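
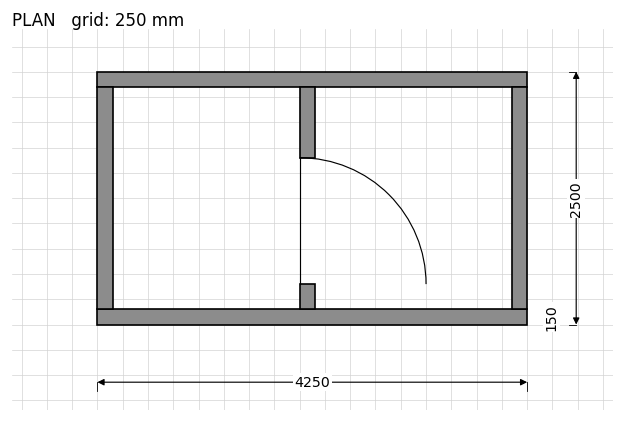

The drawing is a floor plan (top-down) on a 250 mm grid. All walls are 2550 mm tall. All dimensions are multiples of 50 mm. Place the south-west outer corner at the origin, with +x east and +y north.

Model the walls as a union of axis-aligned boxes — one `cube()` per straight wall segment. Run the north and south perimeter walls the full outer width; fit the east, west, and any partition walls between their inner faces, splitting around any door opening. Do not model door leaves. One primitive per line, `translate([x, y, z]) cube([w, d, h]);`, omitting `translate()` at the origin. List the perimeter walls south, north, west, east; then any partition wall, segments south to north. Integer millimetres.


cube([4250, 150, 2550]);
translate([0, 2350, 0]) cube([4250, 150, 2550]);
translate([0, 150, 0]) cube([150, 2200, 2550]);
translate([4100, 150, 0]) cube([150, 2200, 2550]);
translate([2000, 150, 0]) cube([150, 250, 2550]);
translate([2000, 1650, 0]) cube([150, 700, 2550]);


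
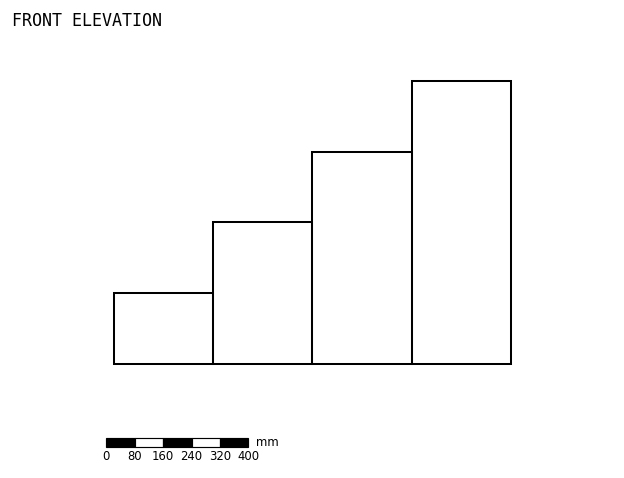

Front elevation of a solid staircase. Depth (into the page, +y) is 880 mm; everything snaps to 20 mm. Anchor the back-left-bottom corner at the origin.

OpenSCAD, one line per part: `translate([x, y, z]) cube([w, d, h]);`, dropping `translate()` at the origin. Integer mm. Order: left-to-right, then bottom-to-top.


cube([280, 880, 200]);
translate([280, 0, 0]) cube([280, 880, 400]);
translate([560, 0, 0]) cube([280, 880, 600]);
translate([840, 0, 0]) cube([280, 880, 800]);


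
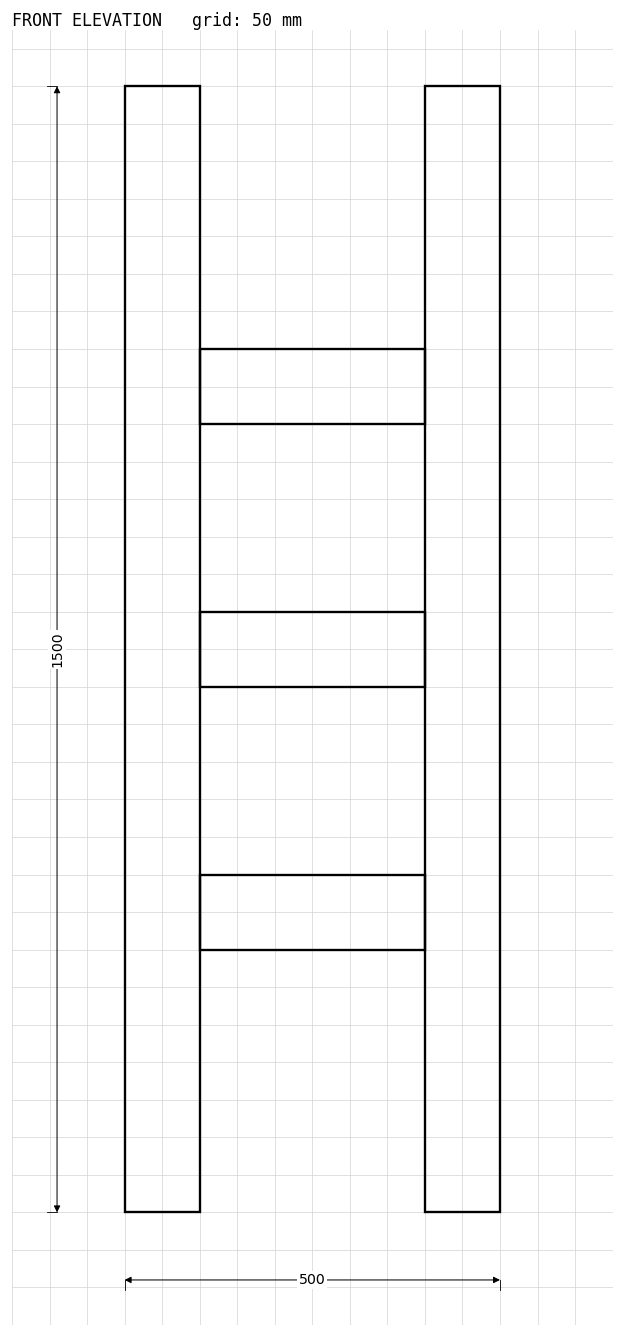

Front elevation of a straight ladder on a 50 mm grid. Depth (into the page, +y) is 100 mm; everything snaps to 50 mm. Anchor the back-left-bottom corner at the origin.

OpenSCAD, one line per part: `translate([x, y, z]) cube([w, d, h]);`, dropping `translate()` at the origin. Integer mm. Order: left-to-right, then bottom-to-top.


cube([100, 100, 1500]);
translate([100, 0, 350]) cube([300, 100, 100]);
translate([100, 0, 700]) cube([300, 100, 100]);
translate([100, 0, 1050]) cube([300, 100, 100]);
translate([400, 0, 0]) cube([100, 100, 1500]);


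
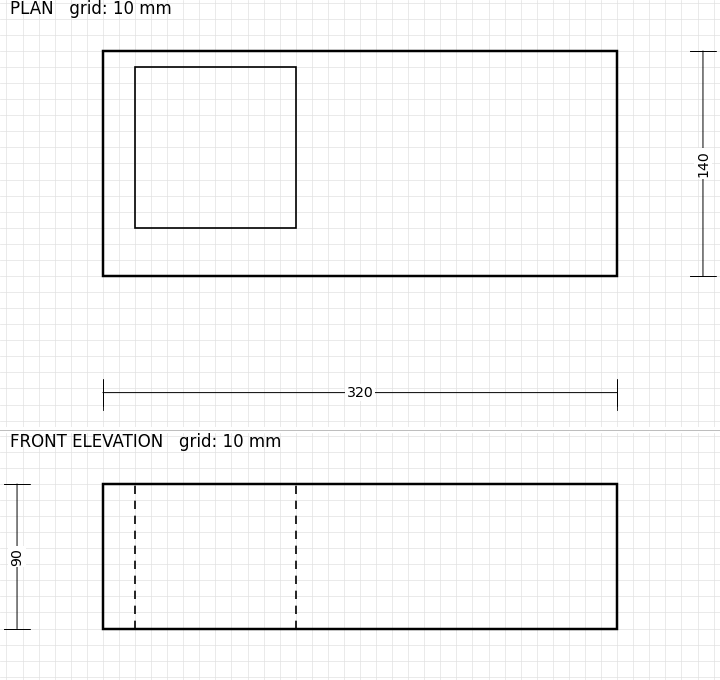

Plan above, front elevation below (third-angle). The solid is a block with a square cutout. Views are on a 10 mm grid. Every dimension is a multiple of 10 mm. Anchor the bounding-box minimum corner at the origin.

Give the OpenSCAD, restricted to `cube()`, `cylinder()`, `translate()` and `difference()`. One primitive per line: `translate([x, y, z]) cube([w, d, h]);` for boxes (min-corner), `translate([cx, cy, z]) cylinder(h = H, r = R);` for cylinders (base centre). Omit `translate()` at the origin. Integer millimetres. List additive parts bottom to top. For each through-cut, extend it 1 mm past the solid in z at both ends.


difference() {
  cube([320, 140, 90]);
  translate([20, 30, -1]) cube([100, 100, 92]);
}


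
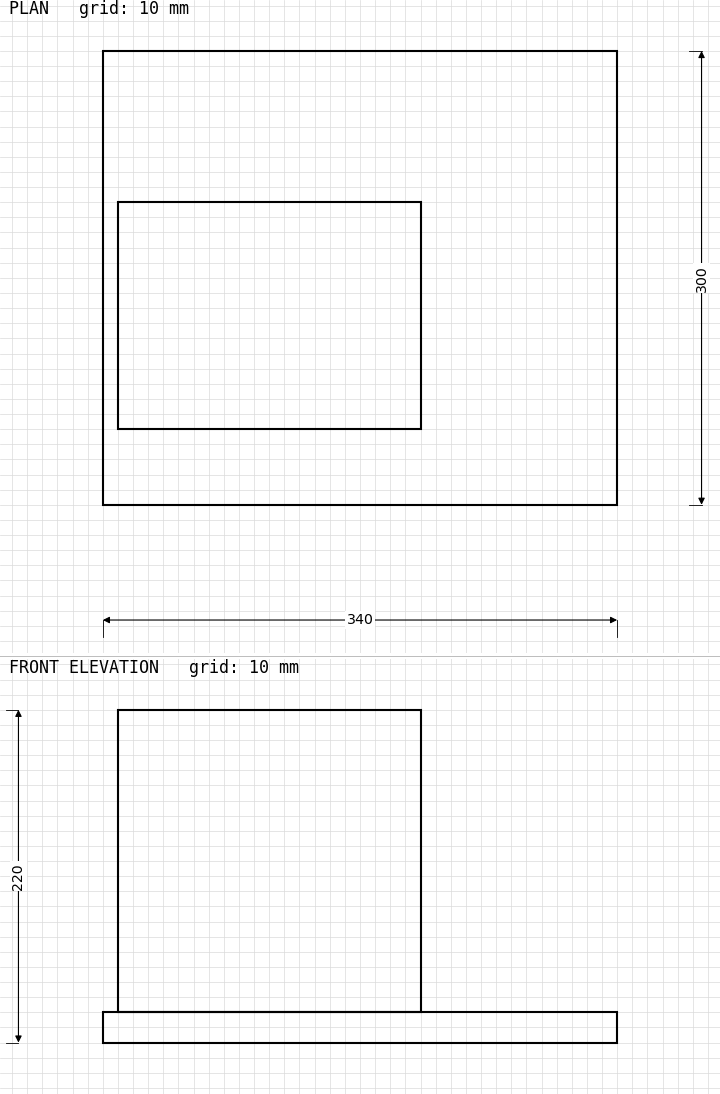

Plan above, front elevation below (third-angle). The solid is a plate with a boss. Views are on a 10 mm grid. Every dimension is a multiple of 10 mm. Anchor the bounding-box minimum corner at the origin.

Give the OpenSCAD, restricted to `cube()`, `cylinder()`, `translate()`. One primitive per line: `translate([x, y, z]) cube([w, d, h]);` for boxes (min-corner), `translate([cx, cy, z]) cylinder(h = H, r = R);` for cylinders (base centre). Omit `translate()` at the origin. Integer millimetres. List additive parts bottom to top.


cube([340, 300, 20]);
translate([10, 50, 20]) cube([200, 150, 200]);


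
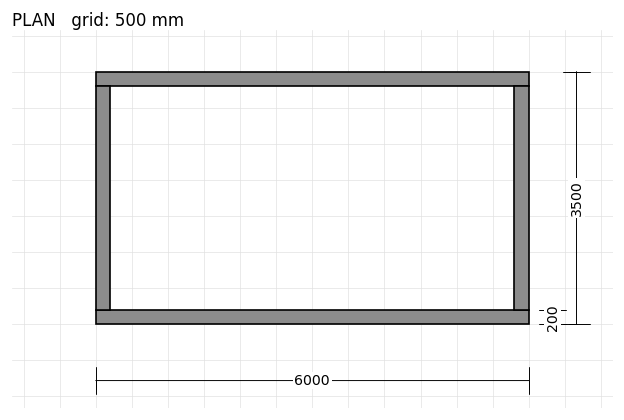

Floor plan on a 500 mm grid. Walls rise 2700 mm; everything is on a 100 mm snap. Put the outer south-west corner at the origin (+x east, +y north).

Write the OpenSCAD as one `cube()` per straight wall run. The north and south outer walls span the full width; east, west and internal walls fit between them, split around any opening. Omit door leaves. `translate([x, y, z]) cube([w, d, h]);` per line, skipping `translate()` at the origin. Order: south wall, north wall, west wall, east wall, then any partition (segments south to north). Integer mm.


cube([6000, 200, 2700]);
translate([0, 3300, 0]) cube([6000, 200, 2700]);
translate([0, 200, 0]) cube([200, 3100, 2700]);
translate([5800, 200, 0]) cube([200, 3100, 2700]);


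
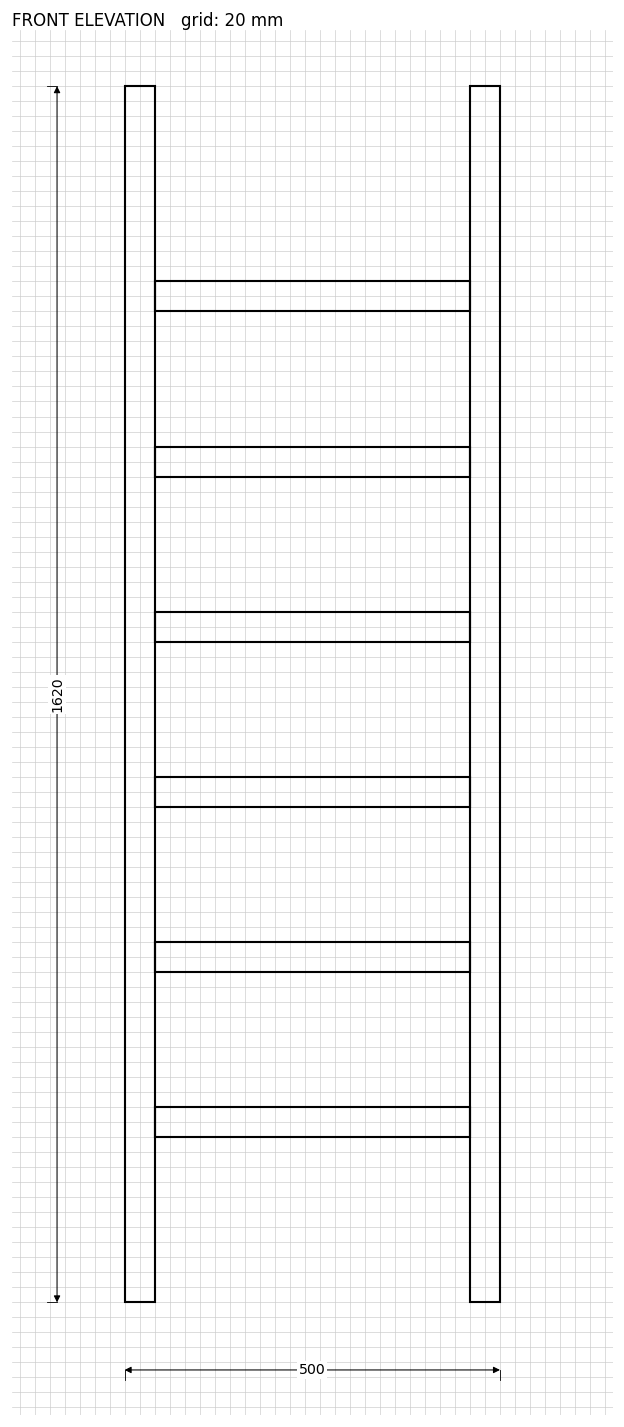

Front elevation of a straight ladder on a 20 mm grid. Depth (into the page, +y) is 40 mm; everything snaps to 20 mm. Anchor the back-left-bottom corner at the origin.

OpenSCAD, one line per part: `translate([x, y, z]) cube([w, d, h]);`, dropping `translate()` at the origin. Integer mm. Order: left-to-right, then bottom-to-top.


cube([40, 40, 1620]);
translate([40, 0, 220]) cube([420, 40, 40]);
translate([40, 0, 440]) cube([420, 40, 40]);
translate([40, 0, 660]) cube([420, 40, 40]);
translate([40, 0, 880]) cube([420, 40, 40]);
translate([40, 0, 1100]) cube([420, 40, 40]);
translate([40, 0, 1320]) cube([420, 40, 40]);
translate([460, 0, 0]) cube([40, 40, 1620]);


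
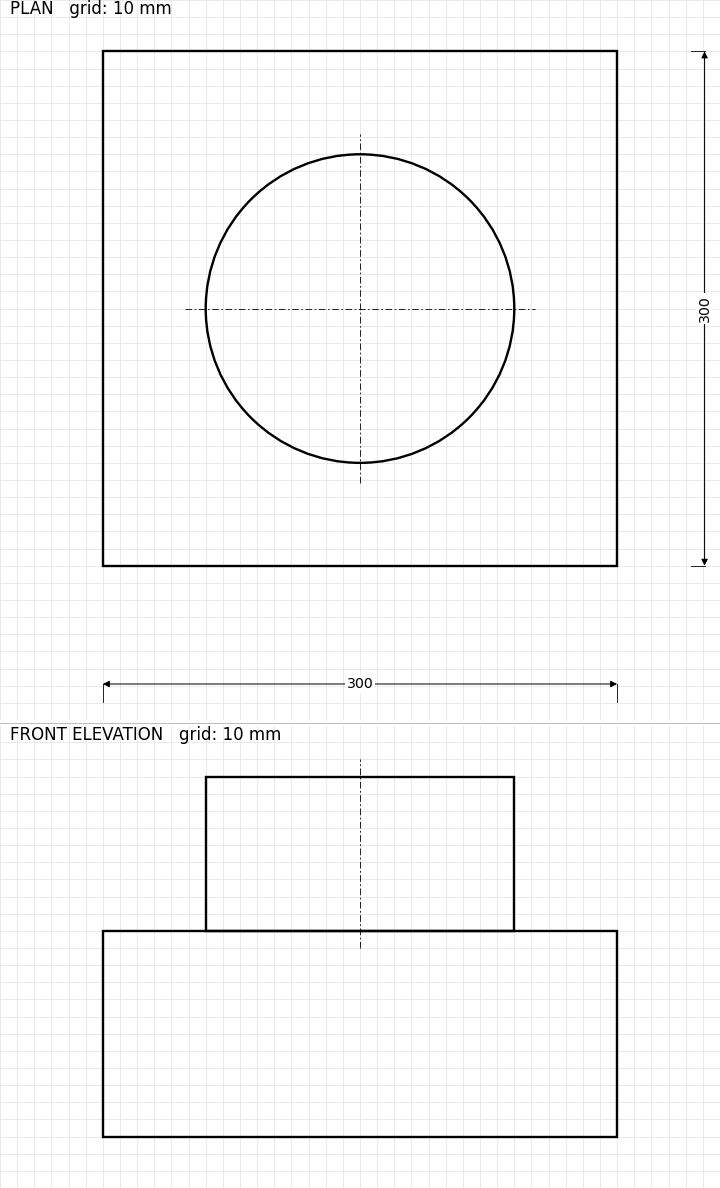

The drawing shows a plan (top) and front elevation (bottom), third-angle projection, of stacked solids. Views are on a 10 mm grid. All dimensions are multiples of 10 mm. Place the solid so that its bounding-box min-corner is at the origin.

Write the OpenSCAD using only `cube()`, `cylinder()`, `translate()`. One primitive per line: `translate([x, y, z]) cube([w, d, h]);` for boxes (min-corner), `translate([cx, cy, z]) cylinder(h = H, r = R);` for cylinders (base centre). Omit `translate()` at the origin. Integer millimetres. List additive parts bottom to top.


cube([300, 300, 120]);
translate([150, 150, 120]) cylinder(h = 90, r = 90);


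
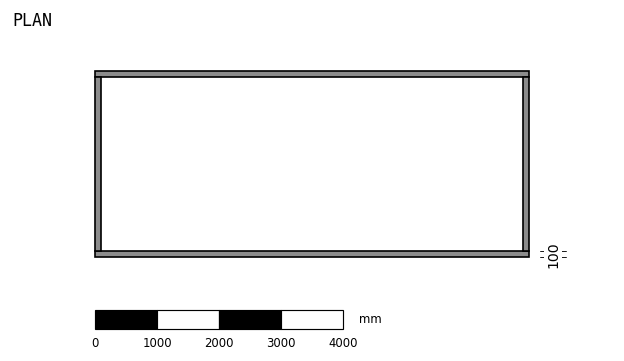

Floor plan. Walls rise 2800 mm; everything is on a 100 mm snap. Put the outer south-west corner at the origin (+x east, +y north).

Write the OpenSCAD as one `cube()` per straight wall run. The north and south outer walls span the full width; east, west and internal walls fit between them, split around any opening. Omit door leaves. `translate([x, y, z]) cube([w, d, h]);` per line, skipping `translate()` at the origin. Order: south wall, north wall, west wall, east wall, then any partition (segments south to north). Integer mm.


cube([7000, 100, 2800]);
translate([0, 2900, 0]) cube([7000, 100, 2800]);
translate([0, 100, 0]) cube([100, 2800, 2800]);
translate([6900, 100, 0]) cube([100, 2800, 2800]);


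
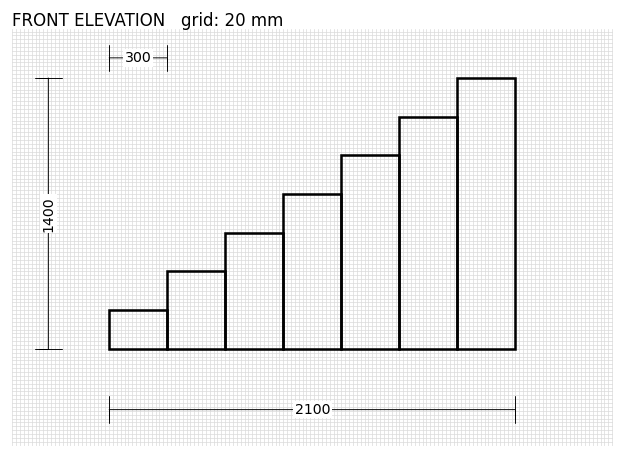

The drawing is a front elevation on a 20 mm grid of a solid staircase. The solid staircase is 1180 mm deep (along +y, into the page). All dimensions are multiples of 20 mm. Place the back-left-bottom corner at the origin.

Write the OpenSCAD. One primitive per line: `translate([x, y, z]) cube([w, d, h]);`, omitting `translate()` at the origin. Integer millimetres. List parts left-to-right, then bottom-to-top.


cube([300, 1180, 200]);
translate([300, 0, 0]) cube([300, 1180, 400]);
translate([600, 0, 0]) cube([300, 1180, 600]);
translate([900, 0, 0]) cube([300, 1180, 800]);
translate([1200, 0, 0]) cube([300, 1180, 1000]);
translate([1500, 0, 0]) cube([300, 1180, 1200]);
translate([1800, 0, 0]) cube([300, 1180, 1400]);


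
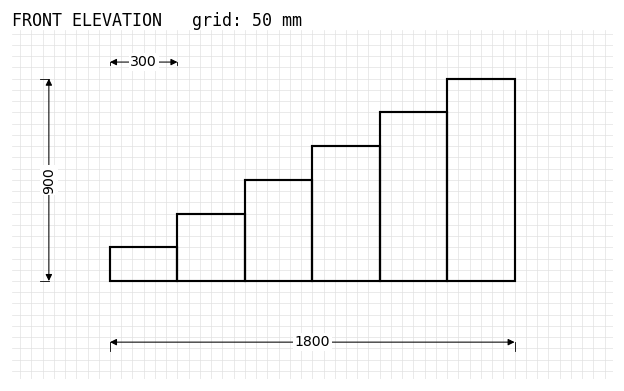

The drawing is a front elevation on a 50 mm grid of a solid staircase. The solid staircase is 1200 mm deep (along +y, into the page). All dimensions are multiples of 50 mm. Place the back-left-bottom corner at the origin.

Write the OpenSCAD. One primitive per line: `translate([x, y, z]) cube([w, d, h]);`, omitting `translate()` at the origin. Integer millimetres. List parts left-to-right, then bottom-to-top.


cube([300, 1200, 150]);
translate([300, 0, 0]) cube([300, 1200, 300]);
translate([600, 0, 0]) cube([300, 1200, 450]);
translate([900, 0, 0]) cube([300, 1200, 600]);
translate([1200, 0, 0]) cube([300, 1200, 750]);
translate([1500, 0, 0]) cube([300, 1200, 900]);


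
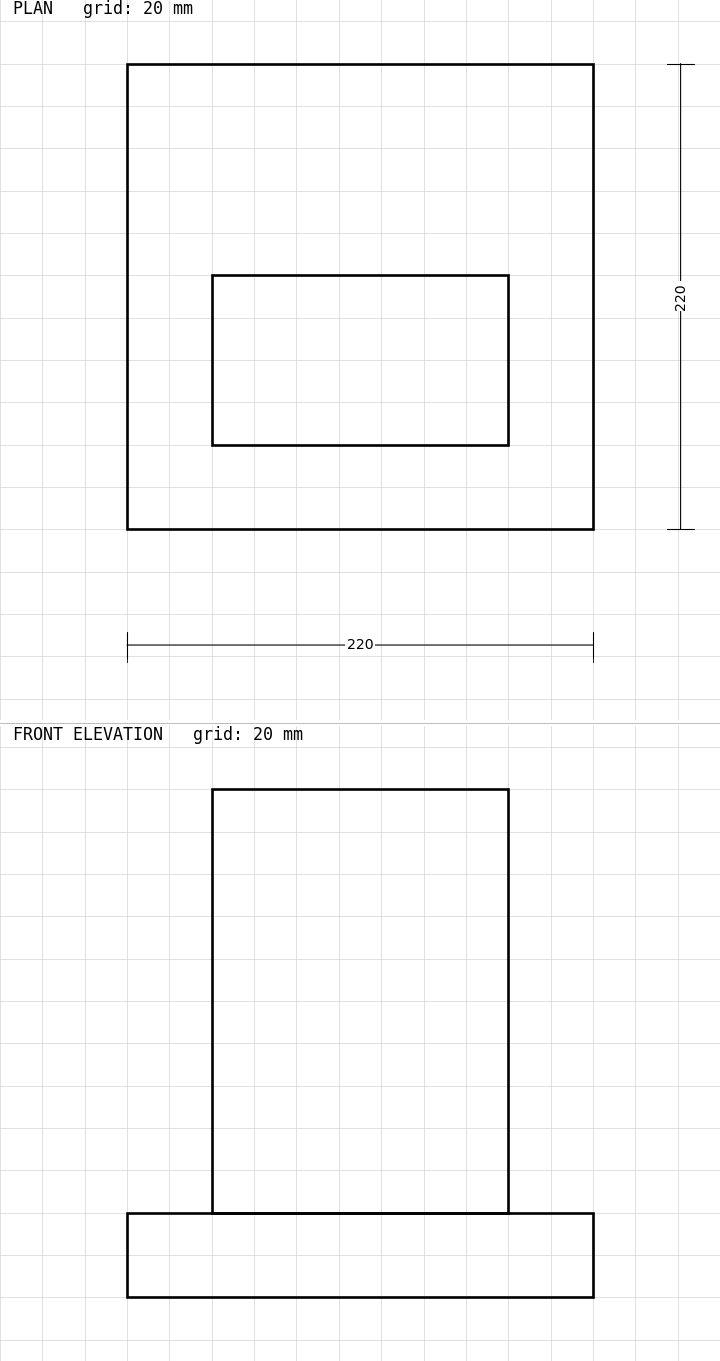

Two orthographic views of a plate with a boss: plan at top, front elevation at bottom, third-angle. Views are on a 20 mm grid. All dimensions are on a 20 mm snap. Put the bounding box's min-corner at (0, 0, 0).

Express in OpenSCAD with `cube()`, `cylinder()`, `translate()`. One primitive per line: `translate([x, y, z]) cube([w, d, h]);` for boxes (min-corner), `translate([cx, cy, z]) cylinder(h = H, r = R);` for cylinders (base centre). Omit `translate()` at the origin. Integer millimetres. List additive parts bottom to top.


cube([220, 220, 40]);
translate([40, 40, 40]) cube([140, 80, 200]);


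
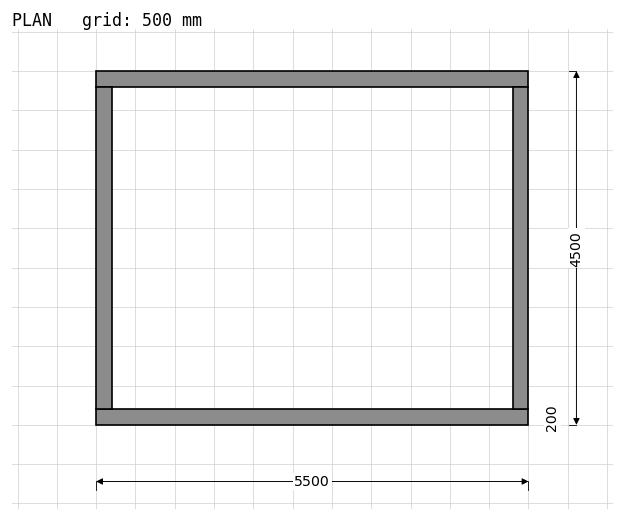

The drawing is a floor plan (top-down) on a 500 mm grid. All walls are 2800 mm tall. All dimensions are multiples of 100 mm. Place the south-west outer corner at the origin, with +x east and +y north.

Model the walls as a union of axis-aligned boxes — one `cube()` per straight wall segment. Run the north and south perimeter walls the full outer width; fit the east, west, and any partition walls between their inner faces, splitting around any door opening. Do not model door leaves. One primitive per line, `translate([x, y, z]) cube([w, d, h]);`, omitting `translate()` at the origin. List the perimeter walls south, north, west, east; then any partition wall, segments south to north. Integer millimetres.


cube([5500, 200, 2800]);
translate([0, 4300, 0]) cube([5500, 200, 2800]);
translate([0, 200, 0]) cube([200, 4100, 2800]);
translate([5300, 200, 0]) cube([200, 4100, 2800]);


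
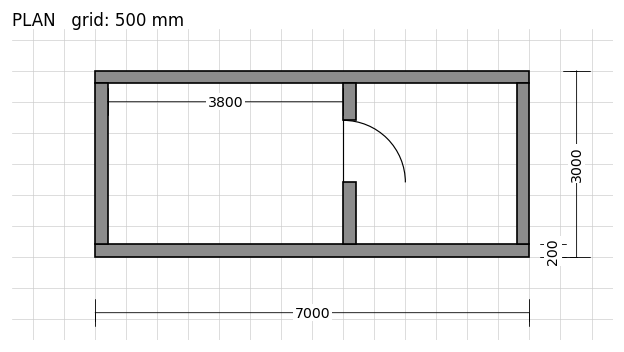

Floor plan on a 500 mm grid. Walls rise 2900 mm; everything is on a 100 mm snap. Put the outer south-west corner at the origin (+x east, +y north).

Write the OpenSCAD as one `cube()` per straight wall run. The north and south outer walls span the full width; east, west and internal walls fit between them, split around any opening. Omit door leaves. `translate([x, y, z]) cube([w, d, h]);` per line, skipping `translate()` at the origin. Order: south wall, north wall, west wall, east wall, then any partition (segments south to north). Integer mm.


cube([7000, 200, 2900]);
translate([0, 2800, 0]) cube([7000, 200, 2900]);
translate([0, 200, 0]) cube([200, 2600, 2900]);
translate([6800, 200, 0]) cube([200, 2600, 2900]);
translate([4000, 200, 0]) cube([200, 1000, 2900]);
translate([4000, 2200, 0]) cube([200, 600, 2900]);


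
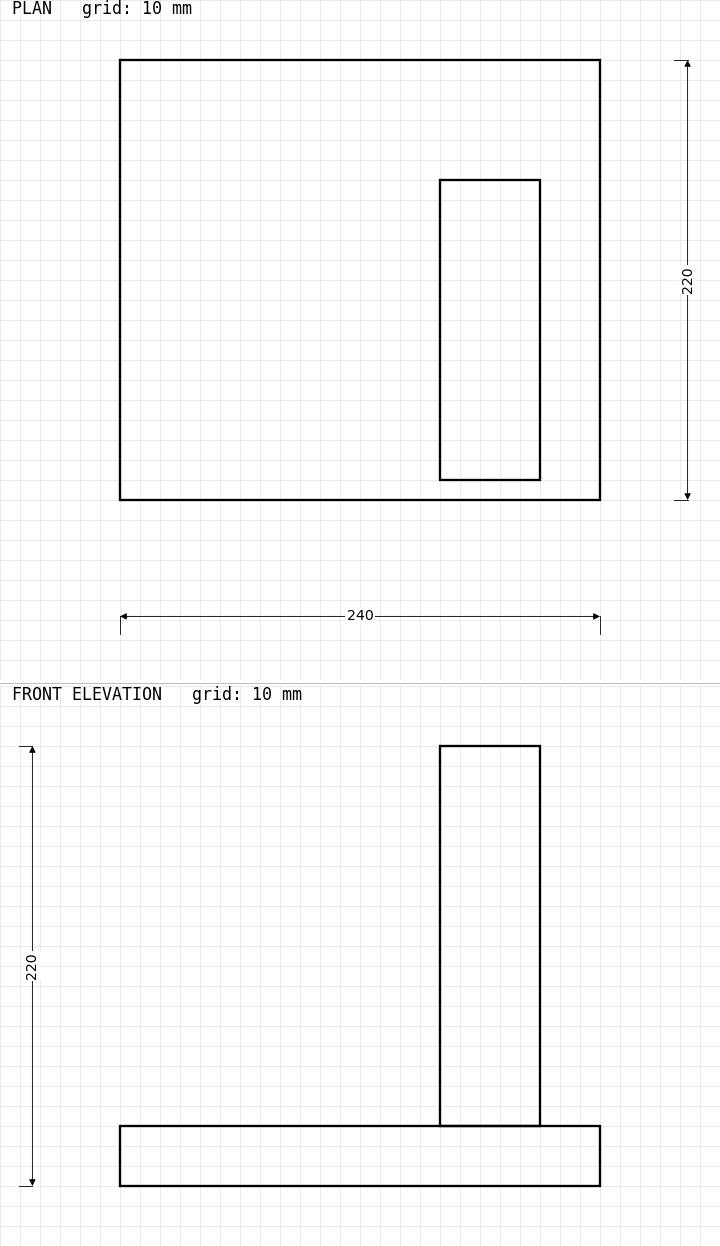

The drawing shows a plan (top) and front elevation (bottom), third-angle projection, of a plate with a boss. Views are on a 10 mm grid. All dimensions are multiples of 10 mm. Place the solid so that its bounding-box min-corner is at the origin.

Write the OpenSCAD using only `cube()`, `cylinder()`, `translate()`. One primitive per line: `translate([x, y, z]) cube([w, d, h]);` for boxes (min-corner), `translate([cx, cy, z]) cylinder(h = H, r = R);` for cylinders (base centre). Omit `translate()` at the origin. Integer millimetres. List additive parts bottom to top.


cube([240, 220, 30]);
translate([160, 10, 30]) cube([50, 150, 190]);


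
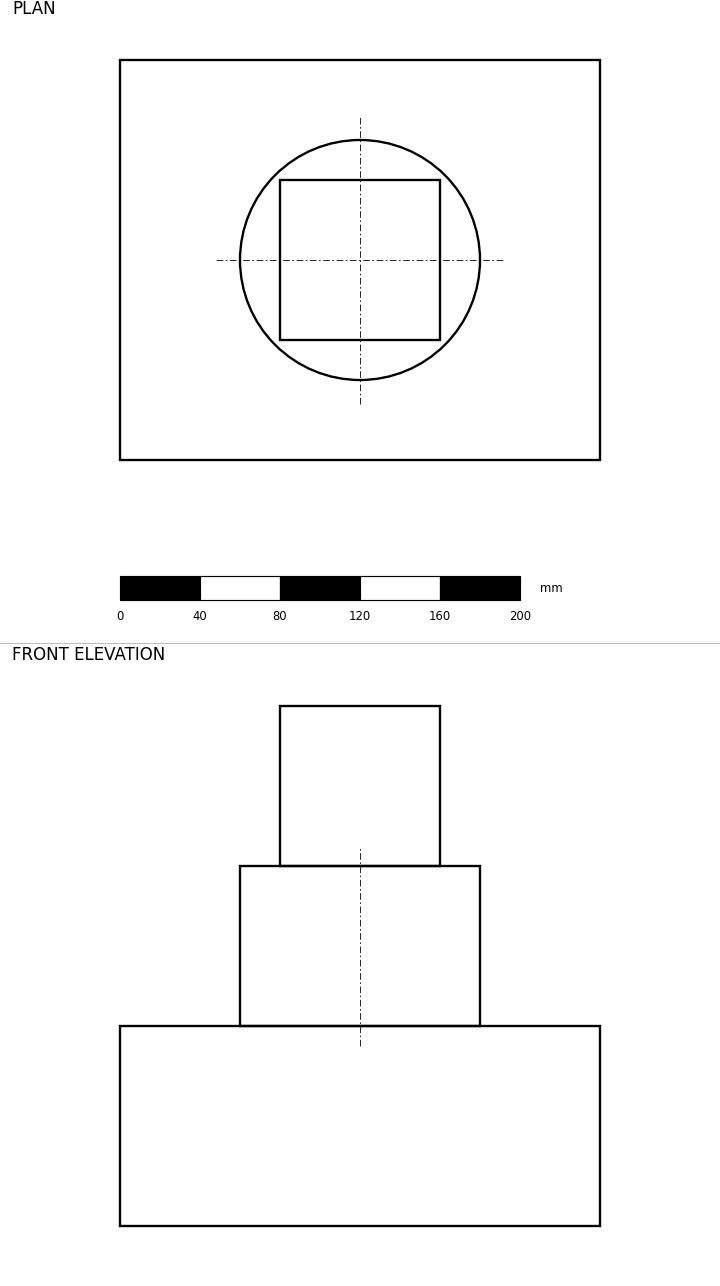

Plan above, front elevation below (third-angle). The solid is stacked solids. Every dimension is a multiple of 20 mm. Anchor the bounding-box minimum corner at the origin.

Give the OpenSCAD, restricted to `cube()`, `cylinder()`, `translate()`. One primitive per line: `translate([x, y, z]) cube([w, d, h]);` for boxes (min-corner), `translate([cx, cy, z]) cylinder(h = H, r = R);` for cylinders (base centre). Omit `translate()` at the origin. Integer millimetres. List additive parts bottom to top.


cube([240, 200, 100]);
translate([120, 100, 100]) cylinder(h = 80, r = 60);
translate([80, 60, 180]) cube([80, 80, 80]);


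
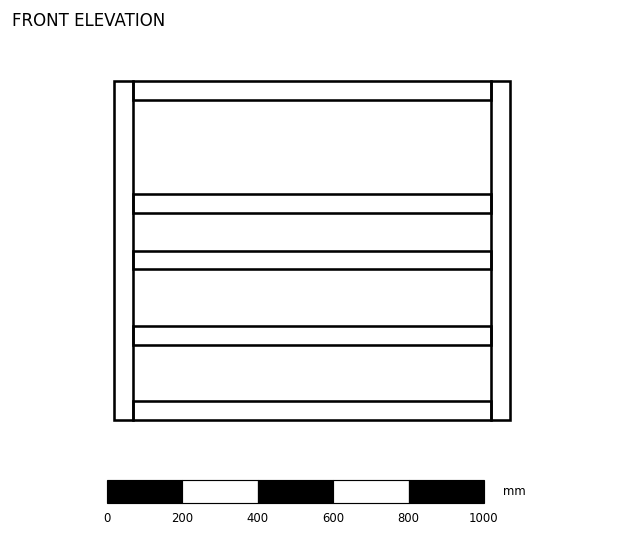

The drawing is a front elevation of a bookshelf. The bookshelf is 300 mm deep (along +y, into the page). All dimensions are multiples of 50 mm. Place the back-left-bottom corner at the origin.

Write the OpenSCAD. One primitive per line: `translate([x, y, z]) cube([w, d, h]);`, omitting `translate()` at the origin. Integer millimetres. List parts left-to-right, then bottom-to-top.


cube([50, 300, 900]);
translate([50, 0, 0]) cube([950, 300, 50]);
translate([50, 0, 200]) cube([950, 300, 50]);
translate([50, 0, 400]) cube([950, 300, 50]);
translate([50, 0, 550]) cube([950, 300, 50]);
translate([50, 0, 850]) cube([950, 300, 50]);
translate([1000, 0, 0]) cube([50, 300, 900]);


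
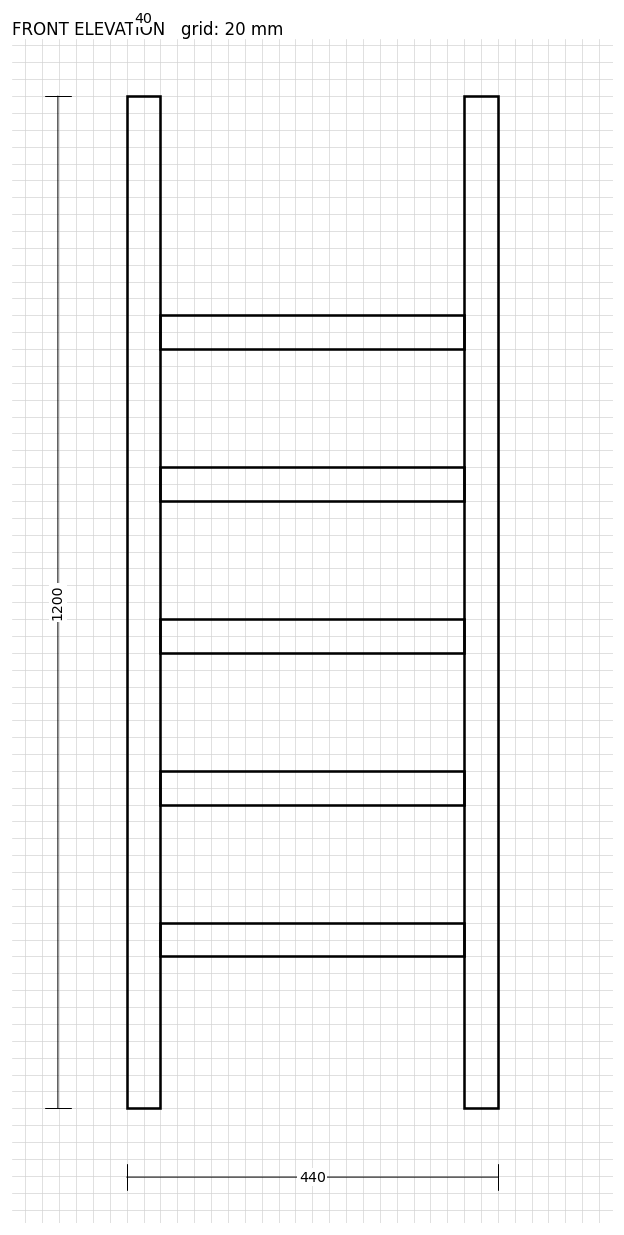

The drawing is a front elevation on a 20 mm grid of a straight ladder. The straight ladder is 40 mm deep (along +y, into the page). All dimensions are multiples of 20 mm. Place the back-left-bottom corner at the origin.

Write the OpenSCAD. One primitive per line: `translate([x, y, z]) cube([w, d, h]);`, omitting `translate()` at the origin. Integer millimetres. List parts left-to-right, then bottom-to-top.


cube([40, 40, 1200]);
translate([40, 0, 180]) cube([360, 40, 40]);
translate([40, 0, 360]) cube([360, 40, 40]);
translate([40, 0, 540]) cube([360, 40, 40]);
translate([40, 0, 720]) cube([360, 40, 40]);
translate([40, 0, 900]) cube([360, 40, 40]);
translate([400, 0, 0]) cube([40, 40, 1200]);


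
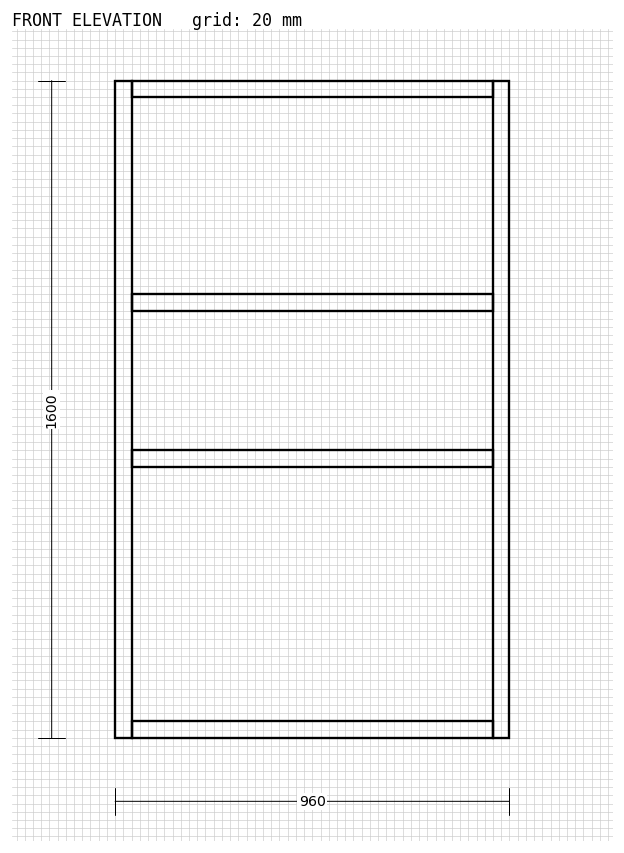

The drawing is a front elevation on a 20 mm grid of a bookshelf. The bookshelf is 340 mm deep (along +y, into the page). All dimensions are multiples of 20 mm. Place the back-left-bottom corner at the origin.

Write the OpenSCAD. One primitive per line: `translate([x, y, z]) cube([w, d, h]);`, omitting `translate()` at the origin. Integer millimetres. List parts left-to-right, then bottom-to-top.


cube([40, 340, 1600]);
translate([40, 0, 0]) cube([880, 340, 40]);
translate([40, 0, 660]) cube([880, 340, 40]);
translate([40, 0, 1040]) cube([880, 340, 40]);
translate([40, 0, 1560]) cube([880, 340, 40]);
translate([920, 0, 0]) cube([40, 340, 1600]);


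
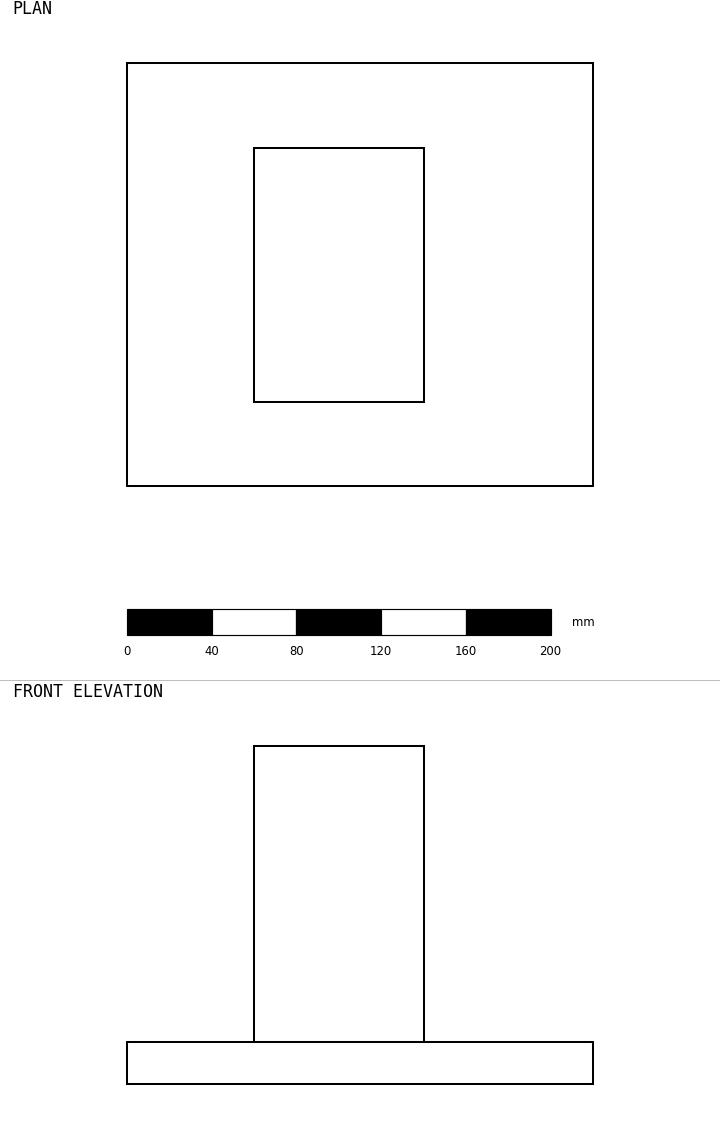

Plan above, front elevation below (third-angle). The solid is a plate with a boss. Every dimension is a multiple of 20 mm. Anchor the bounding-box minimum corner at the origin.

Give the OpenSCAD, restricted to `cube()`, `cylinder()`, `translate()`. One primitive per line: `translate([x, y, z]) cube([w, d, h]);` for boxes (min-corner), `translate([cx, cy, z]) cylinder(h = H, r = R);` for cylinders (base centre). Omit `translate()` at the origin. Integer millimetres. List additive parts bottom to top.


cube([220, 200, 20]);
translate([60, 40, 20]) cube([80, 120, 140]);


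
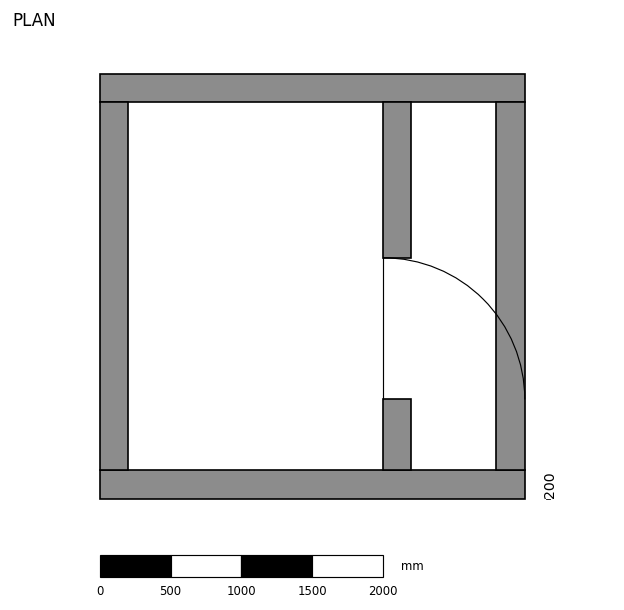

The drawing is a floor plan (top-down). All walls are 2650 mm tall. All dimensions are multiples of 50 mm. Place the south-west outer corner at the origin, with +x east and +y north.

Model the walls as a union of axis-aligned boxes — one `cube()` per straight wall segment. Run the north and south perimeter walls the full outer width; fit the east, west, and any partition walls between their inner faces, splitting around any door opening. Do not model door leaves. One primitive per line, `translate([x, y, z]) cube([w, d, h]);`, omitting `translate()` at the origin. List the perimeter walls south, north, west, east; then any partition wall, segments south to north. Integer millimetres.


cube([3000, 200, 2650]);
translate([0, 2800, 0]) cube([3000, 200, 2650]);
translate([0, 200, 0]) cube([200, 2600, 2650]);
translate([2800, 200, 0]) cube([200, 2600, 2650]);
translate([2000, 200, 0]) cube([200, 500, 2650]);
translate([2000, 1700, 0]) cube([200, 1100, 2650]);


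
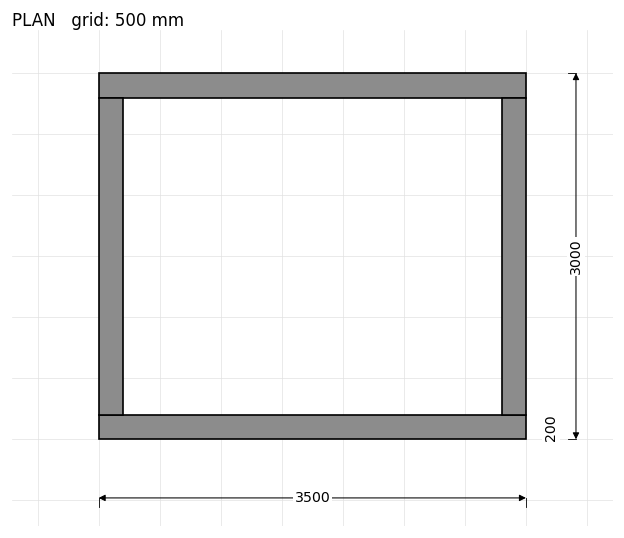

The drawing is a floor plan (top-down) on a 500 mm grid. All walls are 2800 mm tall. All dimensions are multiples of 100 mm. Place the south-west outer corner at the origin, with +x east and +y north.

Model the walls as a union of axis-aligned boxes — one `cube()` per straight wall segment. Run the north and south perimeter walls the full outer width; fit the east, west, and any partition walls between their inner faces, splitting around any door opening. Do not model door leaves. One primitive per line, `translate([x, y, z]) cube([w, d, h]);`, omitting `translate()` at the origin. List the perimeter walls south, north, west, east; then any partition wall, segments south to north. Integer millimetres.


cube([3500, 200, 2800]);
translate([0, 2800, 0]) cube([3500, 200, 2800]);
translate([0, 200, 0]) cube([200, 2600, 2800]);
translate([3300, 200, 0]) cube([200, 2600, 2800]);


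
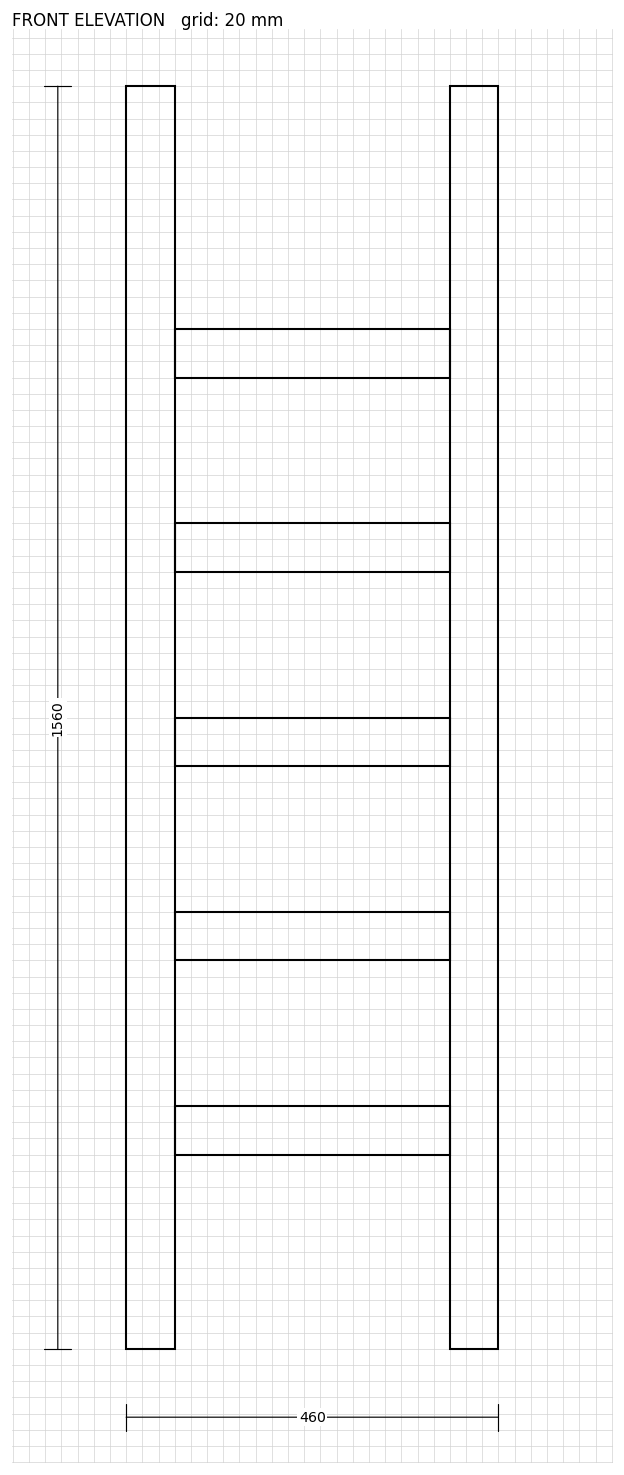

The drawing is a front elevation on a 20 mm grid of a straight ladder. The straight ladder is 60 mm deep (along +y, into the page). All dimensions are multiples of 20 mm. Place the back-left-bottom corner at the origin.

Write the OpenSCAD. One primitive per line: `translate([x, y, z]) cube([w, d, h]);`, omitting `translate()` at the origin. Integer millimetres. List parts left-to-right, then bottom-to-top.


cube([60, 60, 1560]);
translate([60, 0, 240]) cube([340, 60, 60]);
translate([60, 0, 480]) cube([340, 60, 60]);
translate([60, 0, 720]) cube([340, 60, 60]);
translate([60, 0, 960]) cube([340, 60, 60]);
translate([60, 0, 1200]) cube([340, 60, 60]);
translate([400, 0, 0]) cube([60, 60, 1560]);


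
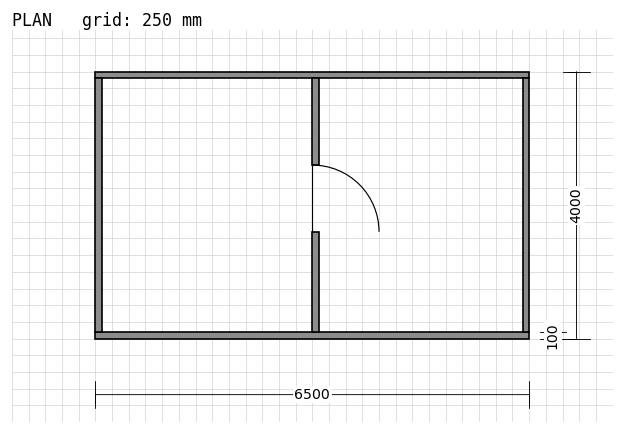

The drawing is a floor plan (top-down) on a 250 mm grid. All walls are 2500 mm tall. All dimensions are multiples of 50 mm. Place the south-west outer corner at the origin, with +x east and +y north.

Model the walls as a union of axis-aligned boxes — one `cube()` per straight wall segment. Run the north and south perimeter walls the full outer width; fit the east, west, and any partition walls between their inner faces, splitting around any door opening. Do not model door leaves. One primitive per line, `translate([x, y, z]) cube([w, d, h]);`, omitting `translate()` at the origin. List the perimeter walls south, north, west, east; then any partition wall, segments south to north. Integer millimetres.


cube([6500, 100, 2500]);
translate([0, 3900, 0]) cube([6500, 100, 2500]);
translate([0, 100, 0]) cube([100, 3800, 2500]);
translate([6400, 100, 0]) cube([100, 3800, 2500]);
translate([3250, 100, 0]) cube([100, 1500, 2500]);
translate([3250, 2600, 0]) cube([100, 1300, 2500]);


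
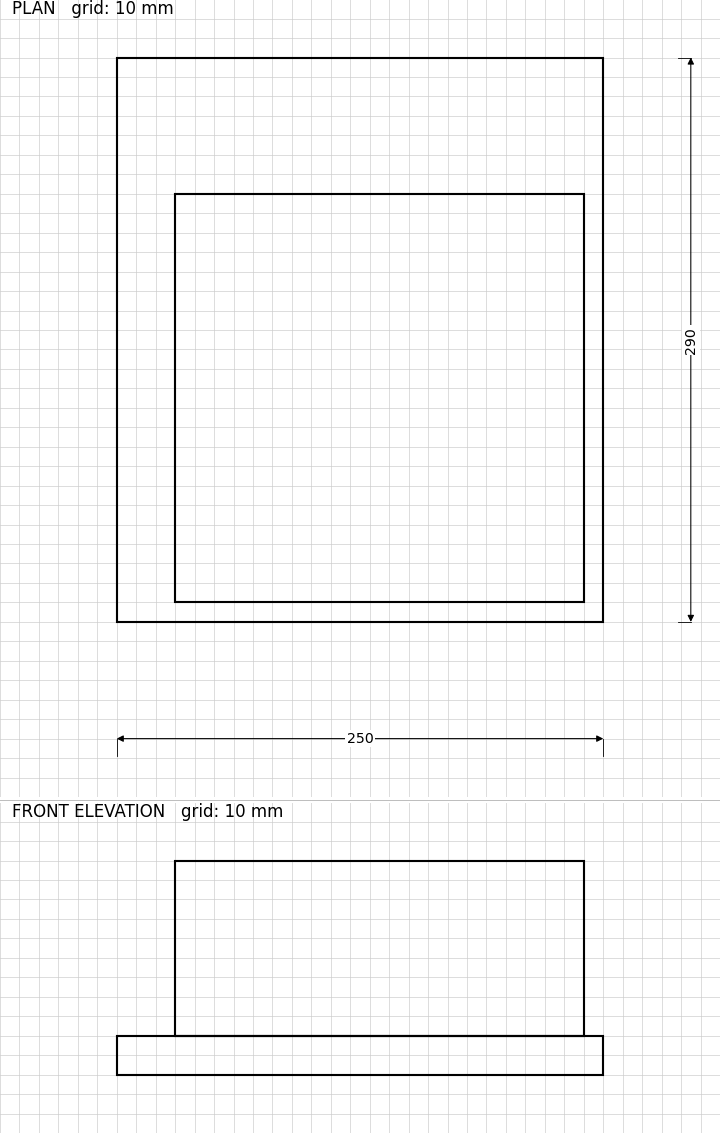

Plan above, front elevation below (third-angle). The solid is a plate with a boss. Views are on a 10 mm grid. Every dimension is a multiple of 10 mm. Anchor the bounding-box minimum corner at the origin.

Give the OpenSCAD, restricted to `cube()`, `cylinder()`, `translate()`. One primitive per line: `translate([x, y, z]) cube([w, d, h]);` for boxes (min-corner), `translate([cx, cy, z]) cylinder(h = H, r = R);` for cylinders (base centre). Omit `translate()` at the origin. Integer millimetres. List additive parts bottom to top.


cube([250, 290, 20]);
translate([30, 10, 20]) cube([210, 210, 90]);


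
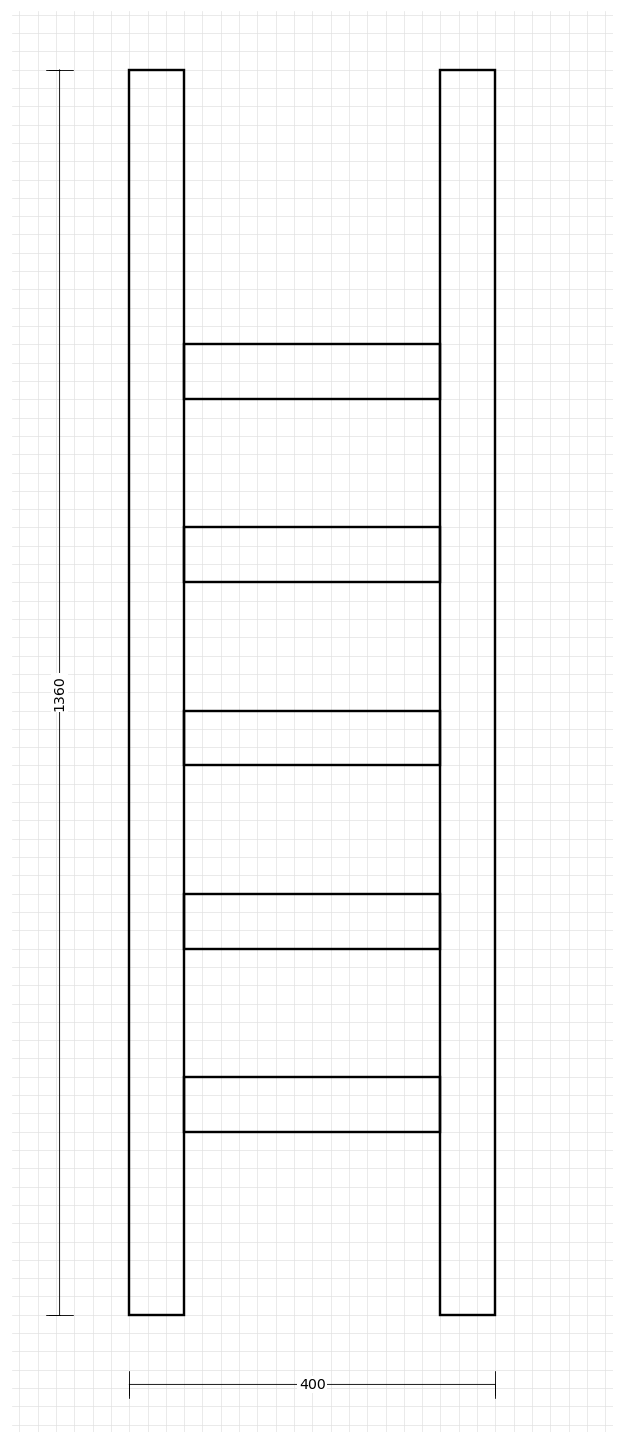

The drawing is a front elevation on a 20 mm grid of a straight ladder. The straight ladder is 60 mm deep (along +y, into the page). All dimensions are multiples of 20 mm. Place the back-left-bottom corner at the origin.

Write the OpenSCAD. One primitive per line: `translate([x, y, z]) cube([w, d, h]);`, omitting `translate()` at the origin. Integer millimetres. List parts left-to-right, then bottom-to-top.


cube([60, 60, 1360]);
translate([60, 0, 200]) cube([280, 60, 60]);
translate([60, 0, 400]) cube([280, 60, 60]);
translate([60, 0, 600]) cube([280, 60, 60]);
translate([60, 0, 800]) cube([280, 60, 60]);
translate([60, 0, 1000]) cube([280, 60, 60]);
translate([340, 0, 0]) cube([60, 60, 1360]);


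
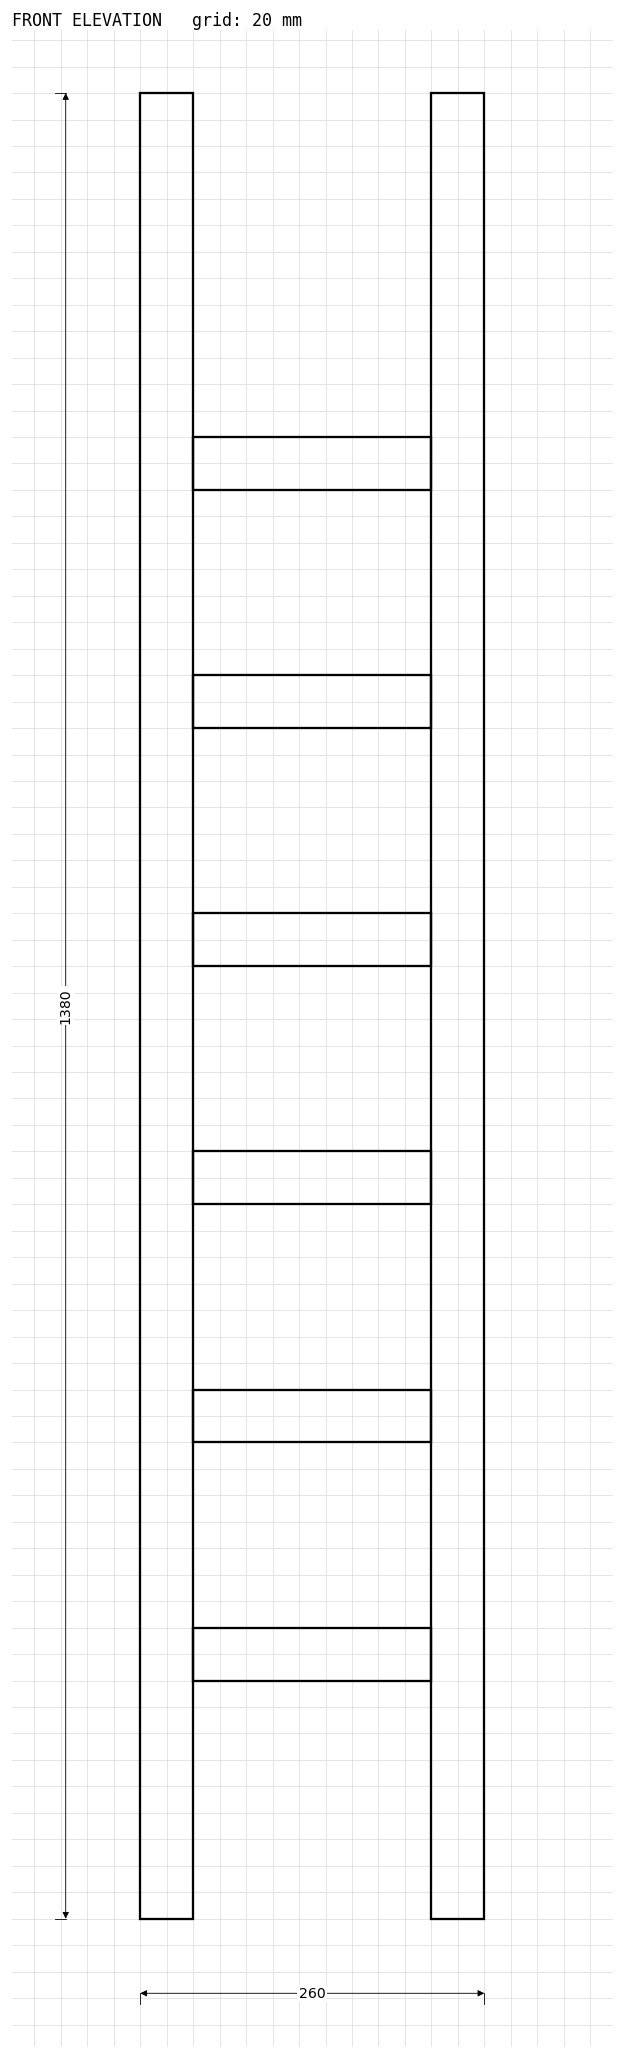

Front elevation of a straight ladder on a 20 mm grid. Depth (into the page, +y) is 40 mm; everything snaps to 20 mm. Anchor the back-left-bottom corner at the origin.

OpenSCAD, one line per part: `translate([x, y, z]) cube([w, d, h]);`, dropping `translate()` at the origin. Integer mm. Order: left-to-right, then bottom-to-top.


cube([40, 40, 1380]);
translate([40, 0, 180]) cube([180, 40, 40]);
translate([40, 0, 360]) cube([180, 40, 40]);
translate([40, 0, 540]) cube([180, 40, 40]);
translate([40, 0, 720]) cube([180, 40, 40]);
translate([40, 0, 900]) cube([180, 40, 40]);
translate([40, 0, 1080]) cube([180, 40, 40]);
translate([220, 0, 0]) cube([40, 40, 1380]);


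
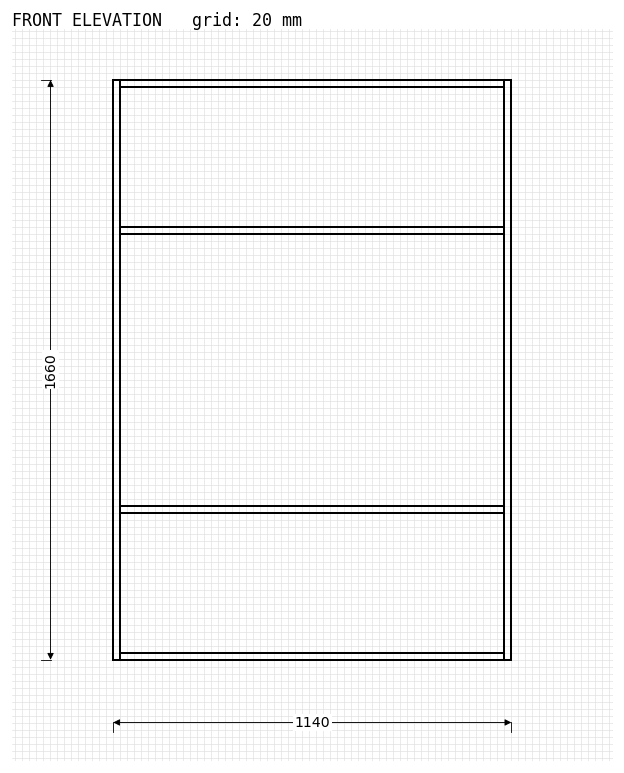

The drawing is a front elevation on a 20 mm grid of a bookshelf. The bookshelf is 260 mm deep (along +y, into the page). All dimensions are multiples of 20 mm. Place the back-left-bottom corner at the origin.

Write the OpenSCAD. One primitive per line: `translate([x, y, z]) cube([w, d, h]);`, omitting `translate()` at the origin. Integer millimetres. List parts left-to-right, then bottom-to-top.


cube([20, 260, 1660]);
translate([20, 0, 0]) cube([1100, 260, 20]);
translate([20, 0, 420]) cube([1100, 260, 20]);
translate([20, 0, 1220]) cube([1100, 260, 20]);
translate([20, 0, 1640]) cube([1100, 260, 20]);
translate([1120, 0, 0]) cube([20, 260, 1660]);


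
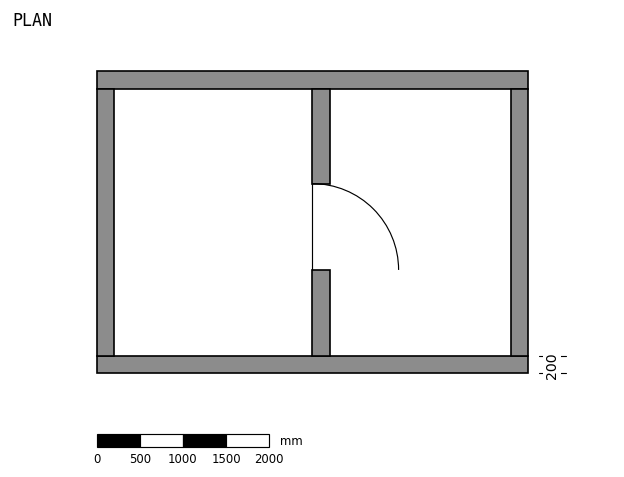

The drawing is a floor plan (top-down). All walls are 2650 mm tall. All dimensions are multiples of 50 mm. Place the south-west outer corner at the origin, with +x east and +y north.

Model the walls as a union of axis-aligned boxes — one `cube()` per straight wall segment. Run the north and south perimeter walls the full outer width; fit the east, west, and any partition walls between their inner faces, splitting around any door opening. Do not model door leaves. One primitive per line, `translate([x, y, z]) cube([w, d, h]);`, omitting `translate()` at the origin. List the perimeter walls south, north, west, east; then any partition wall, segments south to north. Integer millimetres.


cube([5000, 200, 2650]);
translate([0, 3300, 0]) cube([5000, 200, 2650]);
translate([0, 200, 0]) cube([200, 3100, 2650]);
translate([4800, 200, 0]) cube([200, 3100, 2650]);
translate([2500, 200, 0]) cube([200, 1000, 2650]);
translate([2500, 2200, 0]) cube([200, 1100, 2650]);


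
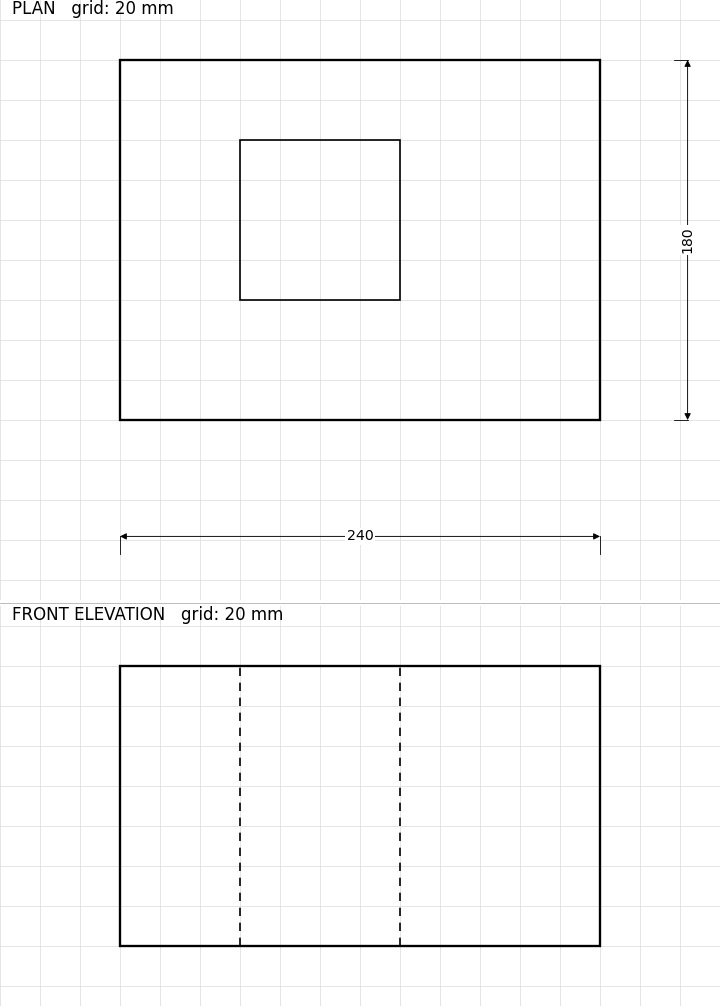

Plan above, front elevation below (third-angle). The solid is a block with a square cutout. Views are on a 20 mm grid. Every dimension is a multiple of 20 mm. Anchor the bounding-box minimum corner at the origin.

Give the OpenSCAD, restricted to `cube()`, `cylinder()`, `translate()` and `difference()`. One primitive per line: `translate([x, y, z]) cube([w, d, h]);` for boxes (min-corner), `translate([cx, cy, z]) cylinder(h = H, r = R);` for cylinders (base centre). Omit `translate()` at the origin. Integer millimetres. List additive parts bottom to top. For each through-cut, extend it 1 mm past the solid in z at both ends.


difference() {
  cube([240, 180, 140]);
  translate([60, 60, -1]) cube([80, 80, 142]);
}


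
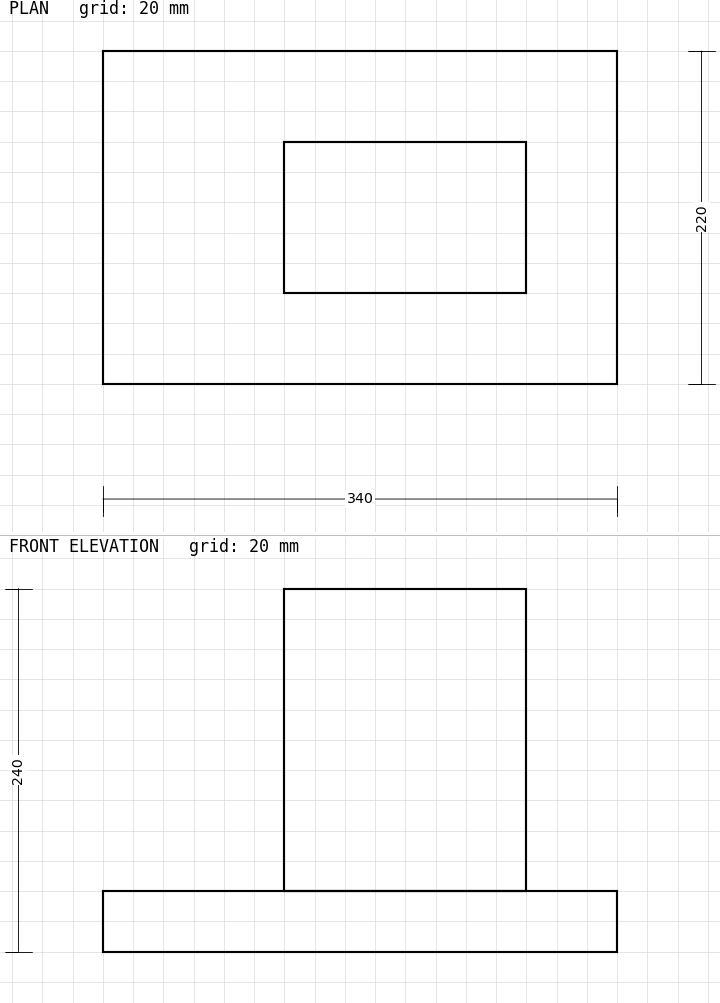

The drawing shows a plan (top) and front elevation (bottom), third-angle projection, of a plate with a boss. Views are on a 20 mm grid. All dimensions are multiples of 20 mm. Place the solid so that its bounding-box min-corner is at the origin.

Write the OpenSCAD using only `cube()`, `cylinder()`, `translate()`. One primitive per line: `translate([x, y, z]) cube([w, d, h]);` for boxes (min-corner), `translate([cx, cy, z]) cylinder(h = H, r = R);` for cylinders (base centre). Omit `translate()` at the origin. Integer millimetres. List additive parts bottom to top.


cube([340, 220, 40]);
translate([120, 60, 40]) cube([160, 100, 200]);


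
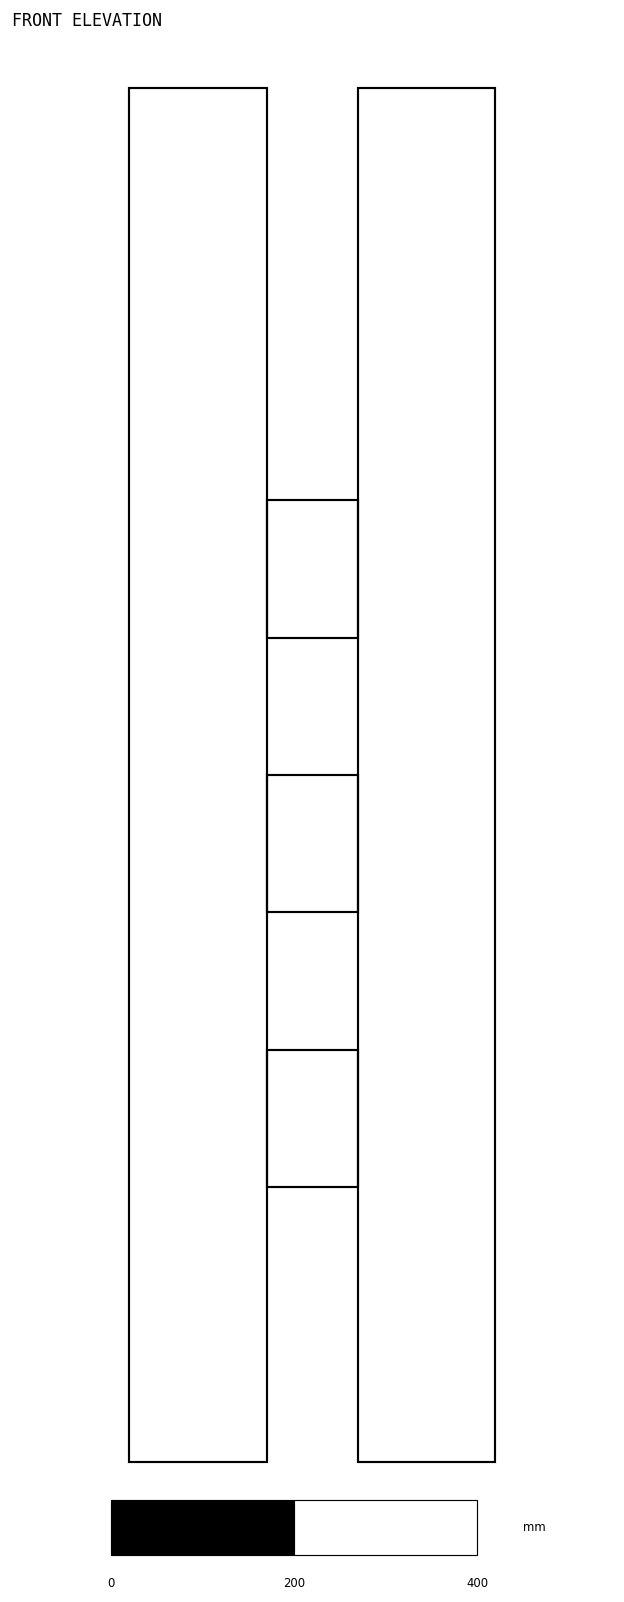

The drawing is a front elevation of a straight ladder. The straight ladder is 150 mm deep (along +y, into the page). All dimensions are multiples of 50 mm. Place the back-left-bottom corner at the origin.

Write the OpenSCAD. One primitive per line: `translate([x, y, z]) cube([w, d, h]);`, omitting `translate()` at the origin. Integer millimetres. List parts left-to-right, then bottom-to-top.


cube([150, 150, 1500]);
translate([150, 0, 300]) cube([100, 150, 150]);
translate([150, 0, 600]) cube([100, 150, 150]);
translate([150, 0, 900]) cube([100, 150, 150]);
translate([250, 0, 0]) cube([150, 150, 1500]);


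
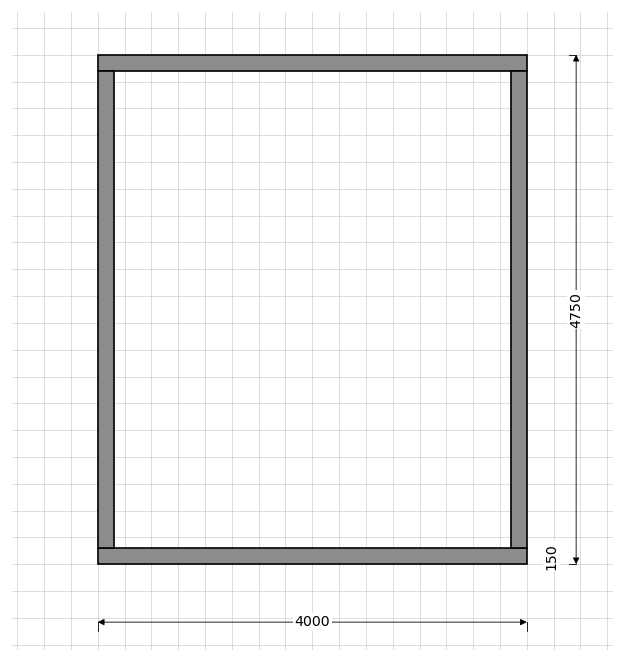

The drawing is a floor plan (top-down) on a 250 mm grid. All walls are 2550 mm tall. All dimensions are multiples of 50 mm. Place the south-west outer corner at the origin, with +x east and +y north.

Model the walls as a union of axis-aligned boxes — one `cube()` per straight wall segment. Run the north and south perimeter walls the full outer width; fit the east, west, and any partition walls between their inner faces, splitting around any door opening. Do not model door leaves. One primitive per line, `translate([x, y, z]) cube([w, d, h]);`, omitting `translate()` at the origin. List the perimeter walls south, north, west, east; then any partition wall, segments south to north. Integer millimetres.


cube([4000, 150, 2550]);
translate([0, 4600, 0]) cube([4000, 150, 2550]);
translate([0, 150, 0]) cube([150, 4450, 2550]);
translate([3850, 150, 0]) cube([150, 4450, 2550]);


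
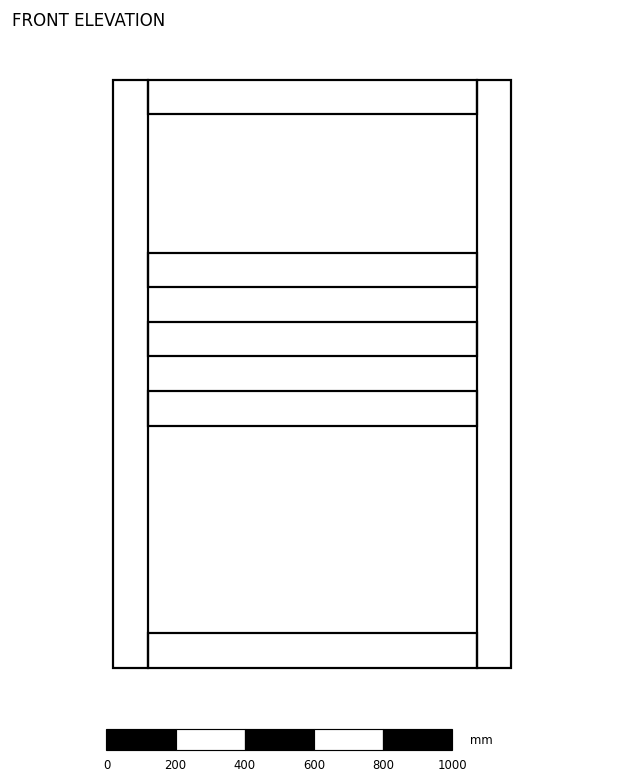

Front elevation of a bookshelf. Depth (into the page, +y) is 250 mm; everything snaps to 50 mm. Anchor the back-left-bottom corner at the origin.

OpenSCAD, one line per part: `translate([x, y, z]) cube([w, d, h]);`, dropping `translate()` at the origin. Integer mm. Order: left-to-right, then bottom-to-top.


cube([100, 250, 1700]);
translate([100, 0, 0]) cube([950, 250, 100]);
translate([100, 0, 700]) cube([950, 250, 100]);
translate([100, 0, 900]) cube([950, 250, 100]);
translate([100, 0, 1100]) cube([950, 250, 100]);
translate([100, 0, 1600]) cube([950, 250, 100]);
translate([1050, 0, 0]) cube([100, 250, 1700]);


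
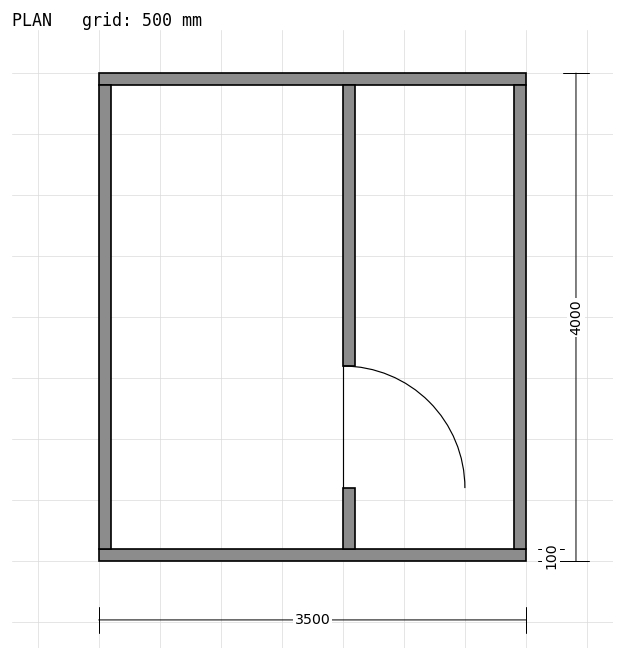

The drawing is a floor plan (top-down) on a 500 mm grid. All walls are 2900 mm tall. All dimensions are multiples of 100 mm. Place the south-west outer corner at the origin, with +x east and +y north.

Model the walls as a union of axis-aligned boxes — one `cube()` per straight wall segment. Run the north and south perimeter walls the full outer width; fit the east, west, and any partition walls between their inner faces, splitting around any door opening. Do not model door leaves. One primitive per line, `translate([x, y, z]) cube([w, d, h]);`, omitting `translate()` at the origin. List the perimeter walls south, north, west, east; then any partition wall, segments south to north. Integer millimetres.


cube([3500, 100, 2900]);
translate([0, 3900, 0]) cube([3500, 100, 2900]);
translate([0, 100, 0]) cube([100, 3800, 2900]);
translate([3400, 100, 0]) cube([100, 3800, 2900]);
translate([2000, 100, 0]) cube([100, 500, 2900]);
translate([2000, 1600, 0]) cube([100, 2300, 2900]);


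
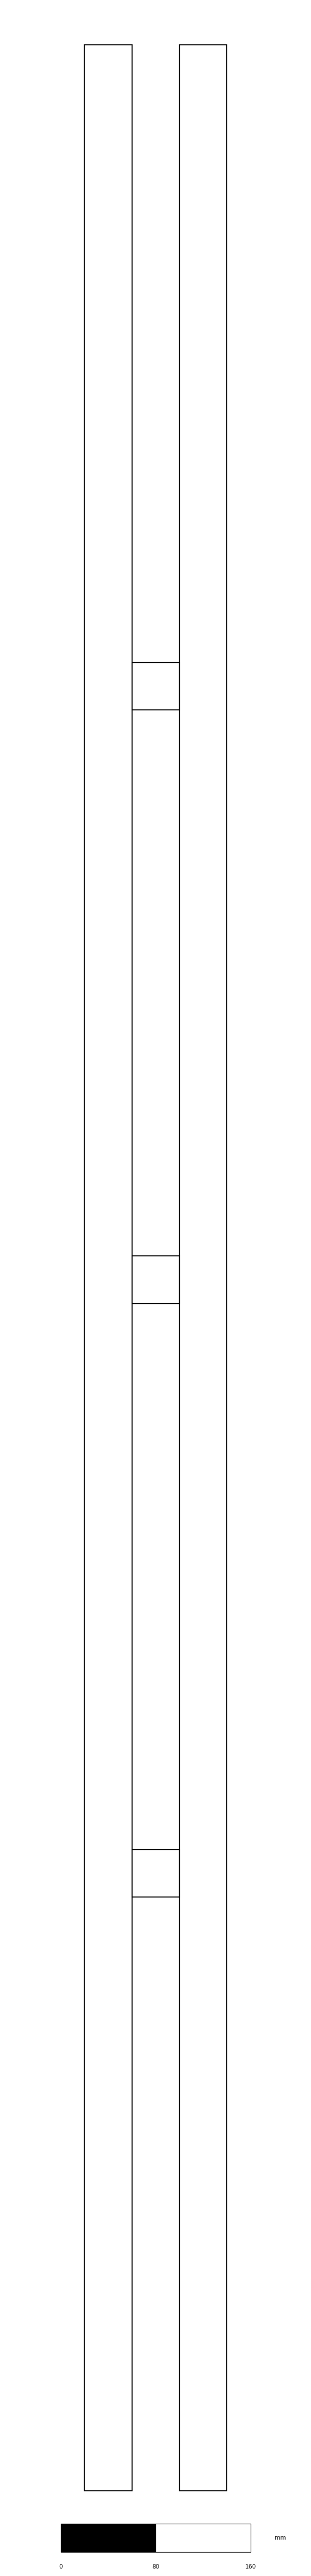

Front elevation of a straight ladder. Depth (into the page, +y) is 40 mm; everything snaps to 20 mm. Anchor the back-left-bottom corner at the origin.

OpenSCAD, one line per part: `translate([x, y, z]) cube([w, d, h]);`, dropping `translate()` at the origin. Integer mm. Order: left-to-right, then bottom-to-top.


cube([40, 40, 2060]);
translate([40, 0, 500]) cube([40, 40, 40]);
translate([40, 0, 1000]) cube([40, 40, 40]);
translate([40, 0, 1500]) cube([40, 40, 40]);
translate([80, 0, 0]) cube([40, 40, 2060]);
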